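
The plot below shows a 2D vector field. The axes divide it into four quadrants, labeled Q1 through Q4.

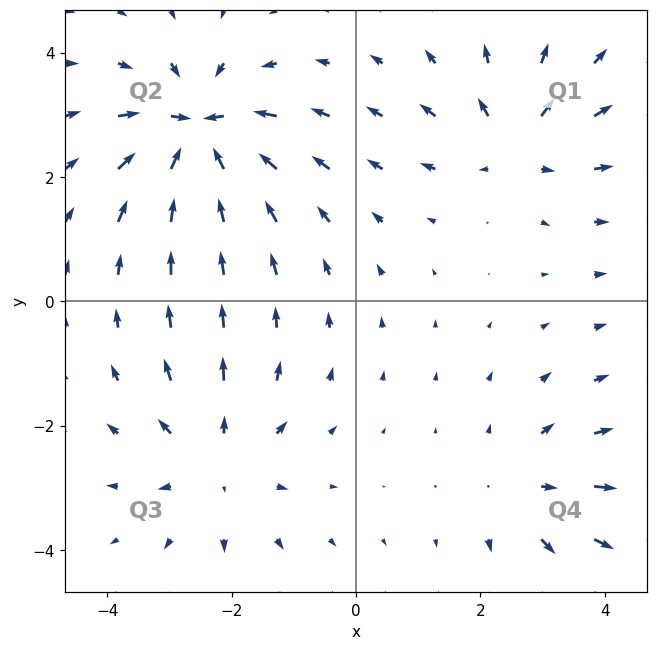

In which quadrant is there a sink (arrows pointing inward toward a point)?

The sink sits at approximately (-2.5, 2.7), which lies in quadrant Q2. The divergence there is about -7, negative as expected for a sink.

Q2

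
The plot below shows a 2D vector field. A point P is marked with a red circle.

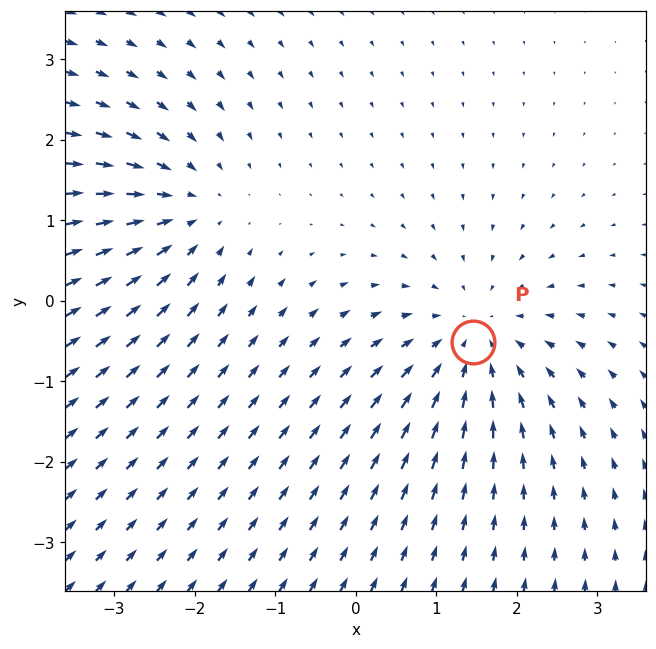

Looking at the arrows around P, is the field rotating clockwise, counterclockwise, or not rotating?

not rotating

Near P at (1.5, -0.5) the arrows show no circulation. The curl there is ≈0.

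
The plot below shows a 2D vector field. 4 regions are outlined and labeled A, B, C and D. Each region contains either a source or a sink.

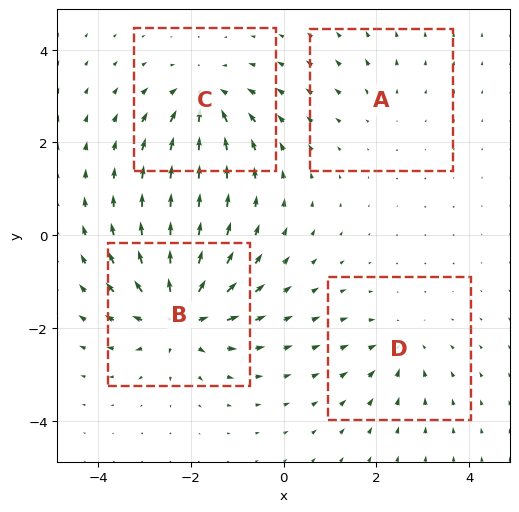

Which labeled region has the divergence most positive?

Divergence at each region's feature centre — A: about +2, B: about +8, C: about -6, D: about -4. Region B is most positive.

B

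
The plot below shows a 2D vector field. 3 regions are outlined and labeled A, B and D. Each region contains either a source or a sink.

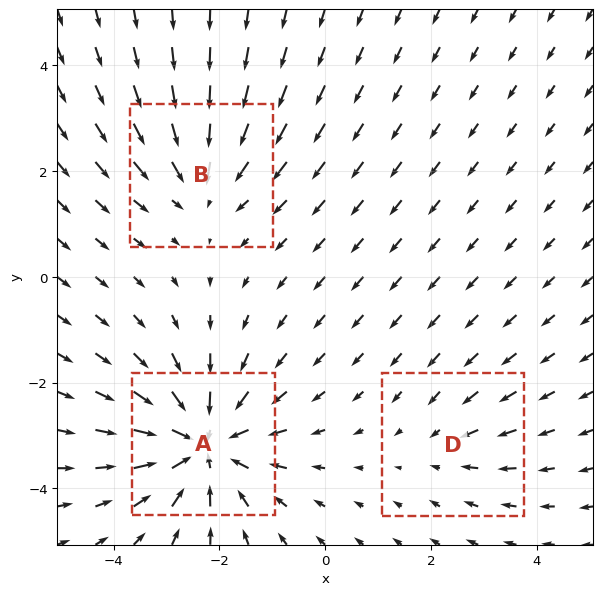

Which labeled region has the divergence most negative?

A

Divergence at each region's feature centre — A: about -5, B: about -3, D: about -2. Region A is most negative.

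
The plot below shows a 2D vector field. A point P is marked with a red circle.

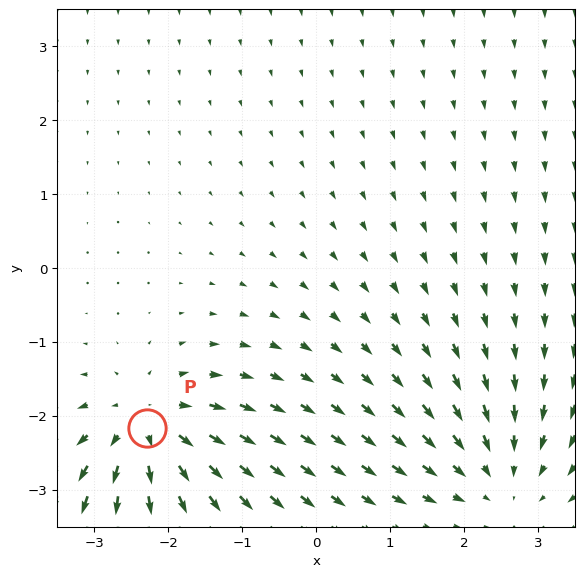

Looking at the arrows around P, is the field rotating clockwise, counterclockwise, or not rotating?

not rotating

Near P at (-2.3, -2.2) the arrows show no circulation. The curl there is ≈0.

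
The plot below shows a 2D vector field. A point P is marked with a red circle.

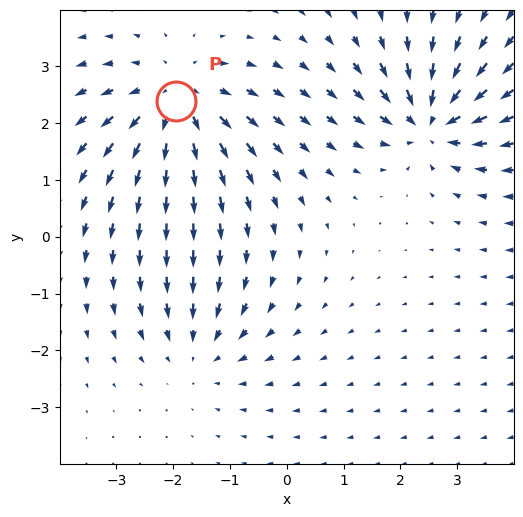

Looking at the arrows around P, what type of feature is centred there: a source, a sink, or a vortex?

At P (-1.9, 2.4) the arrows spread outward. Divergence about +4, curl ≈0 — positive divergence with near-zero curl is a source.

source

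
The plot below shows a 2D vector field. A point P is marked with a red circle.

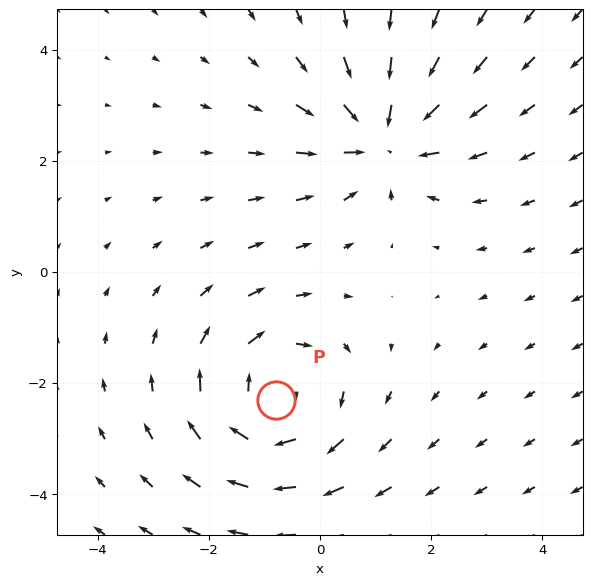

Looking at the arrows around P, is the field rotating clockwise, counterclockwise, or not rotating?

Near P at (-0.8, -2.3) the arrows circulate clockwise. The curl (z-component) there is about -3; negative curl means clockwise rotation.

clockwise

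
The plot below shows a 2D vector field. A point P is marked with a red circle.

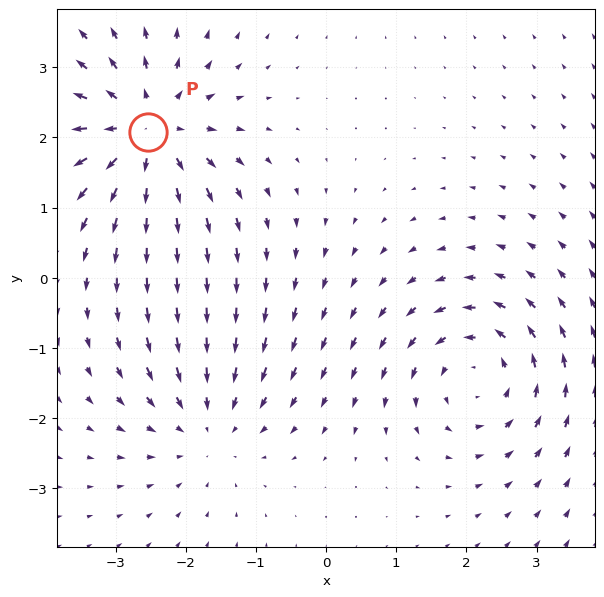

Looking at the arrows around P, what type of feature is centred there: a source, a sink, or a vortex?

At P (-2.5, 2.1) the arrows spread outward. Divergence about +6, curl ≈0 — positive divergence with near-zero curl is a source.

source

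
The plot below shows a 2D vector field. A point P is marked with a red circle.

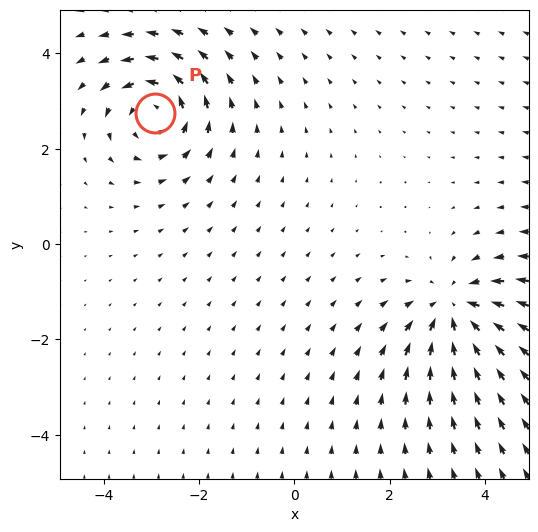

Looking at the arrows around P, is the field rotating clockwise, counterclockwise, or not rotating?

Near P at (-2.9, 2.7) the arrows circulate counterclockwise. The curl (z-component) there is about +5; positive curl means counterclockwise rotation.

counterclockwise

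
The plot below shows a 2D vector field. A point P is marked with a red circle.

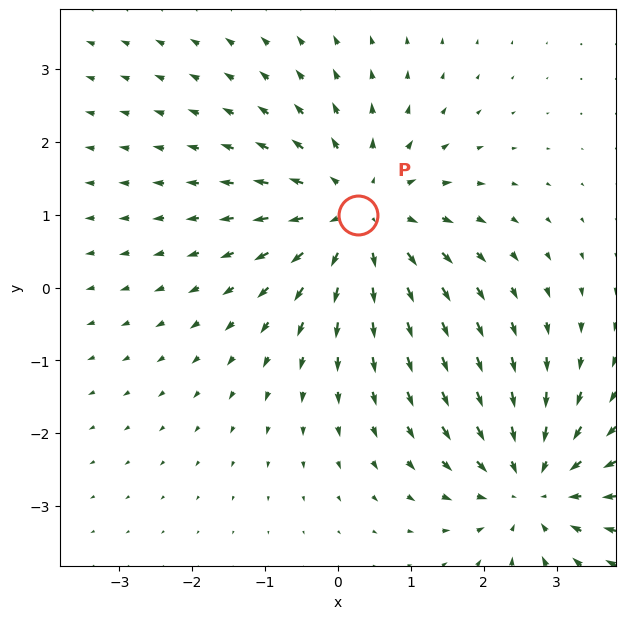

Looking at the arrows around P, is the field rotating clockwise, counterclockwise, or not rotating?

not rotating

Near P at (0.3, 1.0) the arrows show no circulation. The curl there is ≈0.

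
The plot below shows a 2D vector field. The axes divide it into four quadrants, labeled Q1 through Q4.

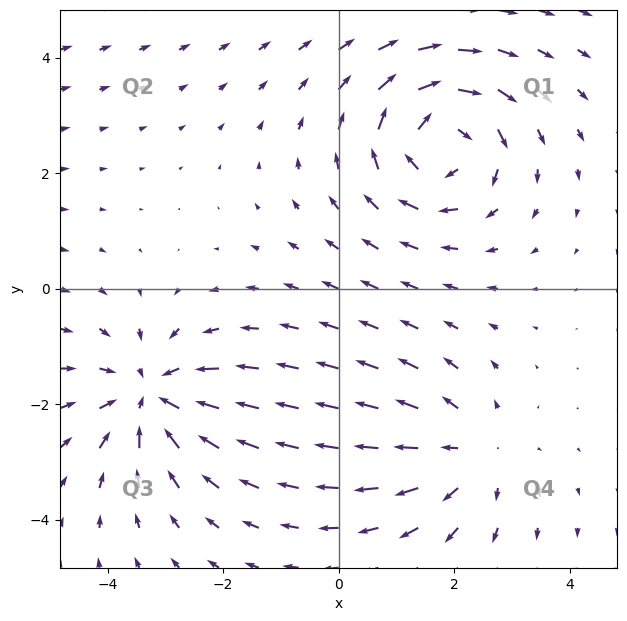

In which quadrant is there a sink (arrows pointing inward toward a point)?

Q3

The sink sits at approximately (-3.2, -1.9), which lies in quadrant Q3. The divergence there is about -5, negative as expected for a sink.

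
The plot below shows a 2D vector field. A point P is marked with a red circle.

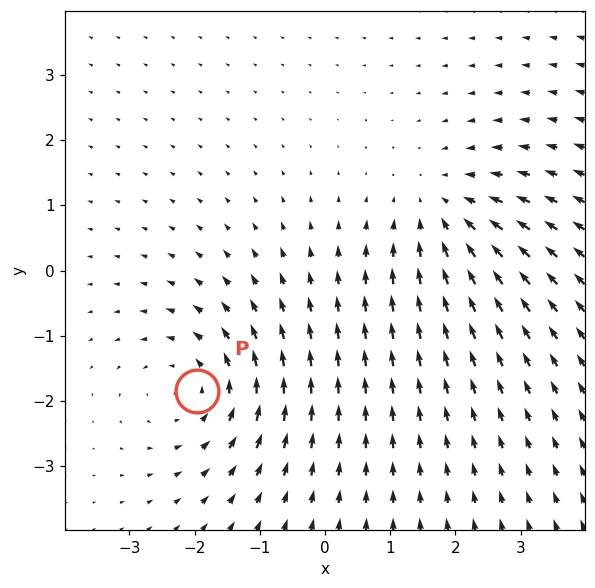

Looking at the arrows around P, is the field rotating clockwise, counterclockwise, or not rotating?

Near P at (-2.0, -1.8) the arrows circulate counterclockwise. The curl (z-component) there is about +3; positive curl means counterclockwise rotation.

counterclockwise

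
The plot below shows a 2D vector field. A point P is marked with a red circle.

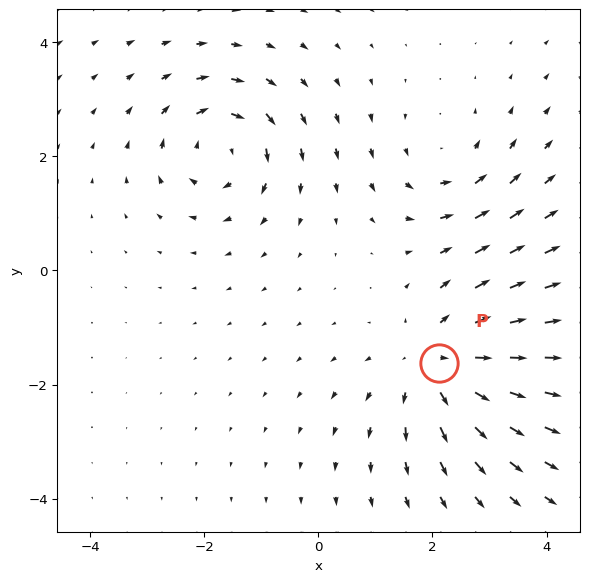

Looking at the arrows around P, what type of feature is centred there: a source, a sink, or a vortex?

At P (2.1, -1.6) the arrows spread outward. Divergence about +4, curl ≈0 — positive divergence with near-zero curl is a source.

source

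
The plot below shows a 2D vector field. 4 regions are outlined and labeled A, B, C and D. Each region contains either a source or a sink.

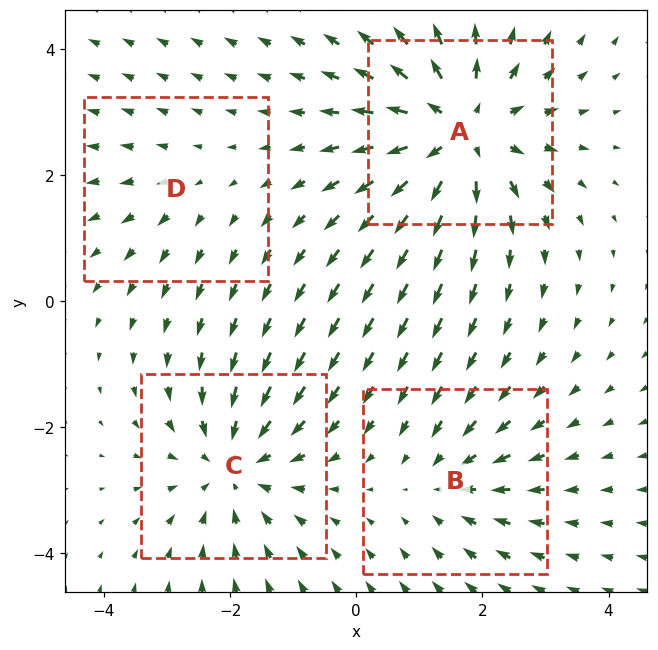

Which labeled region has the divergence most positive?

A

Divergence at each region's feature centre — A: about +6, B: about -3, C: about -5, D: about +2. Region A is most positive.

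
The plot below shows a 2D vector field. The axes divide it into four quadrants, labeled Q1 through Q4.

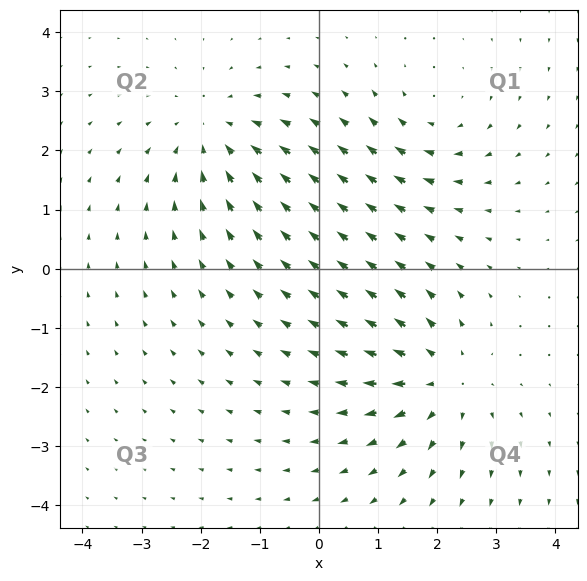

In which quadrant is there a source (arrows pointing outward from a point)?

The source sits at approximately (2.1, -1.9), which lies in quadrant Q4. The divergence there is about +5, positive as expected for a source.

Q4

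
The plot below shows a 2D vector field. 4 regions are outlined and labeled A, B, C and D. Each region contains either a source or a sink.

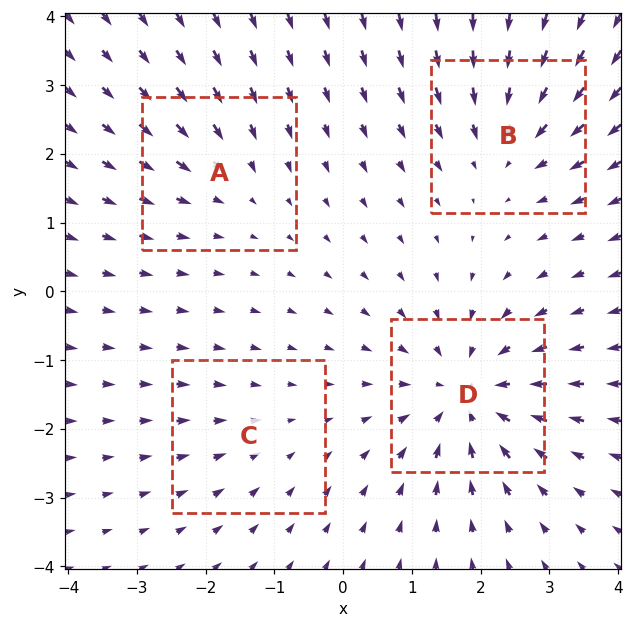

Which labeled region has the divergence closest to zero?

Divergence at each region's feature centre — A: about -3, B: about -4, C: about -2, D: about -6. Region C is closest to zero.

C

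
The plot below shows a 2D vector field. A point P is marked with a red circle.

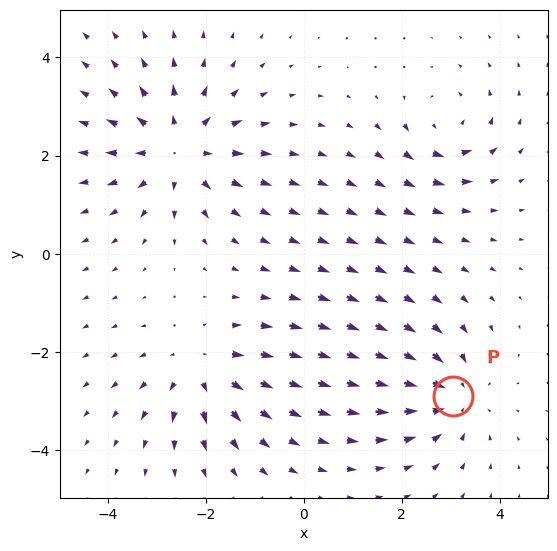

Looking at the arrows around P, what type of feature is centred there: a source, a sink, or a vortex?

sink

At P (3.0, -2.9) the arrows converge inward. Divergence about -4, curl ≈0 — negative divergence with near-zero curl is a sink.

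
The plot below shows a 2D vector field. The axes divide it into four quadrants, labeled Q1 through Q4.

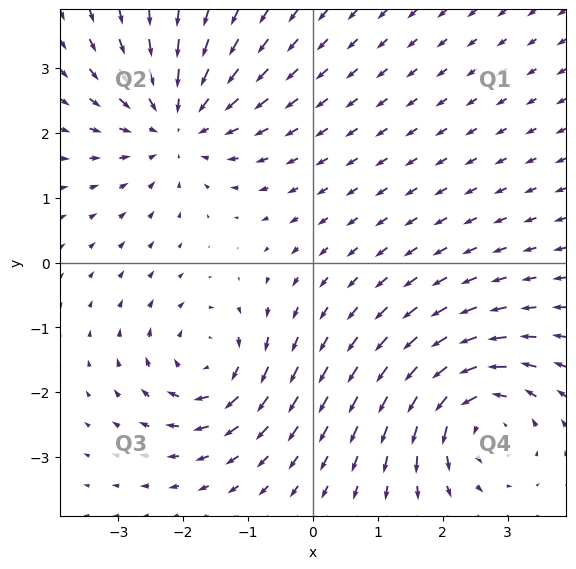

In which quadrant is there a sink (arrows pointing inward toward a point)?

The sink sits at approximately (-2.1, 2.1), which lies in quadrant Q2. The divergence there is about -4, negative as expected for a sink.

Q2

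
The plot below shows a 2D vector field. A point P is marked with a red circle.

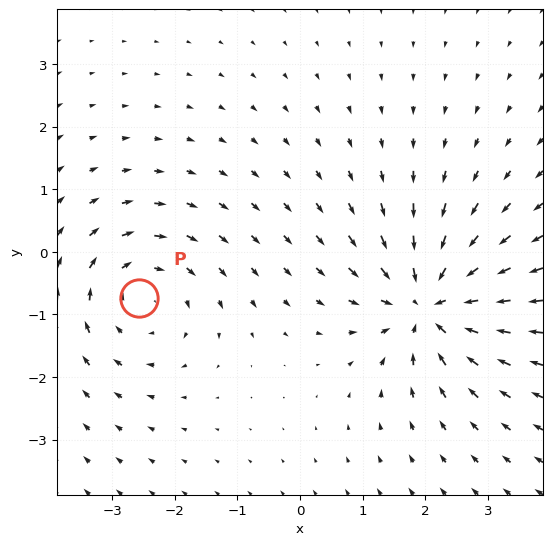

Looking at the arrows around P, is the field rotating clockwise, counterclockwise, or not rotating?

clockwise

Near P at (-2.6, -0.7) the arrows circulate clockwise. The curl (z-component) there is about -3; negative curl means clockwise rotation.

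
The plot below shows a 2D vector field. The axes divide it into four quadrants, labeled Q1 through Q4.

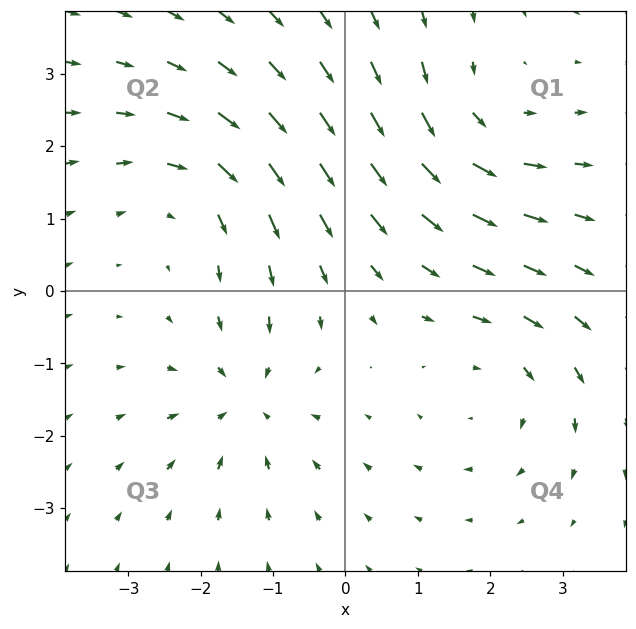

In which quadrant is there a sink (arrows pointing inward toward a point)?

The sink sits at approximately (-1.4, -1.5), which lies in quadrant Q3. The divergence there is about -4, negative as expected for a sink.

Q3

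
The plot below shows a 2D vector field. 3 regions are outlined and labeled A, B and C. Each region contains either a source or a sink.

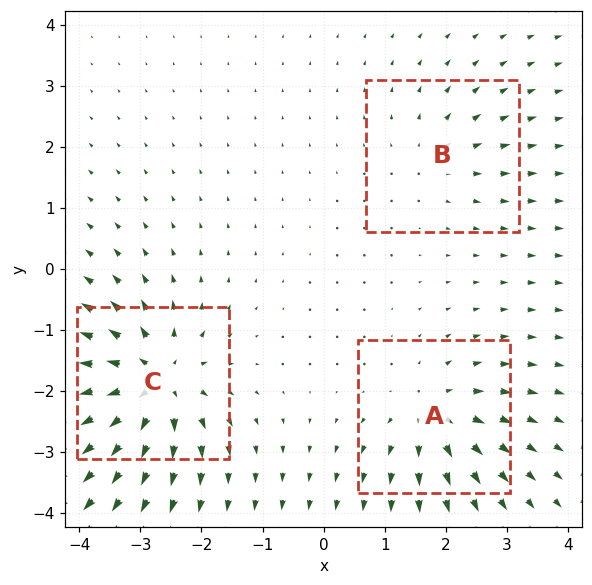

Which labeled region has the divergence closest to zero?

B

Divergence at each region's feature centre — A: about +4, B: about +2, C: about +6. Region B is closest to zero.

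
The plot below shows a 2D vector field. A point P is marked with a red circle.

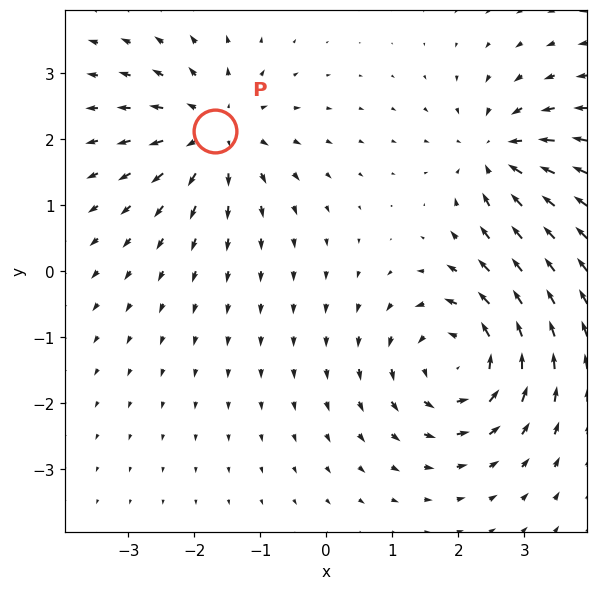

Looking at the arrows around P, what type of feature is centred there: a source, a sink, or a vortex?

At P (-1.7, 2.1) the arrows spread outward. Divergence about +5, curl ≈0 — positive divergence with near-zero curl is a source.

source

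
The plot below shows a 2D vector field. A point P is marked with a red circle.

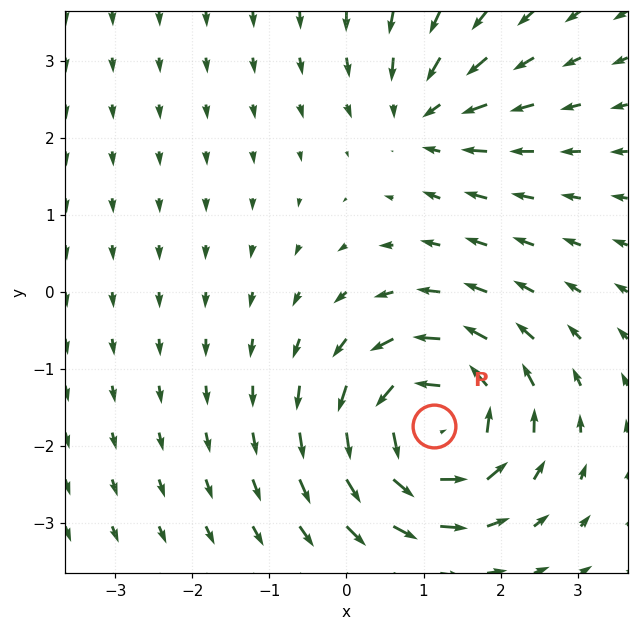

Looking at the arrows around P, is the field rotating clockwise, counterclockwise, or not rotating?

counterclockwise

Near P at (1.1, -1.7) the arrows circulate counterclockwise. The curl (z-component) there is about +7; positive curl means counterclockwise rotation.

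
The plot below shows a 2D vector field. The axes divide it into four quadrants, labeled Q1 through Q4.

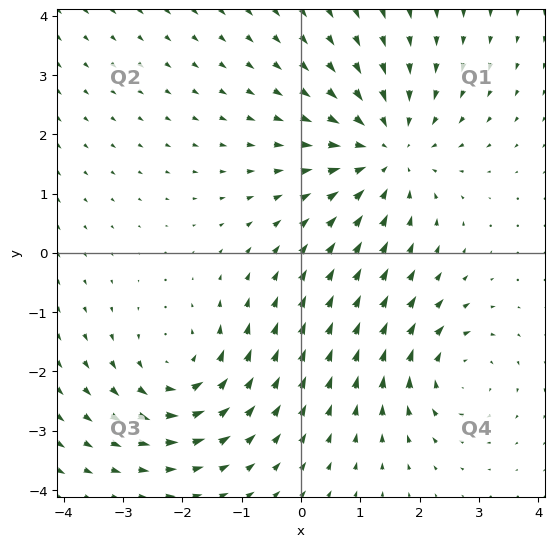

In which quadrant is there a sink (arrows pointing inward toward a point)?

Q1

The sink sits at approximately (1.5, 1.7), which lies in quadrant Q1. The divergence there is about -4, negative as expected for a sink.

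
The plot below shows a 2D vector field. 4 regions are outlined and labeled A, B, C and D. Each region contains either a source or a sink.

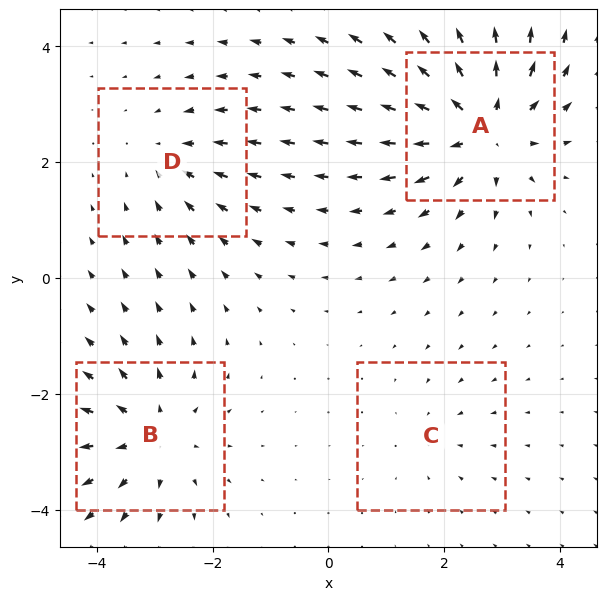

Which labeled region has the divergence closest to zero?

Divergence at each region's feature centre — A: about +7, B: about +5, C: about -2, D: about -3. Region C is closest to zero.

C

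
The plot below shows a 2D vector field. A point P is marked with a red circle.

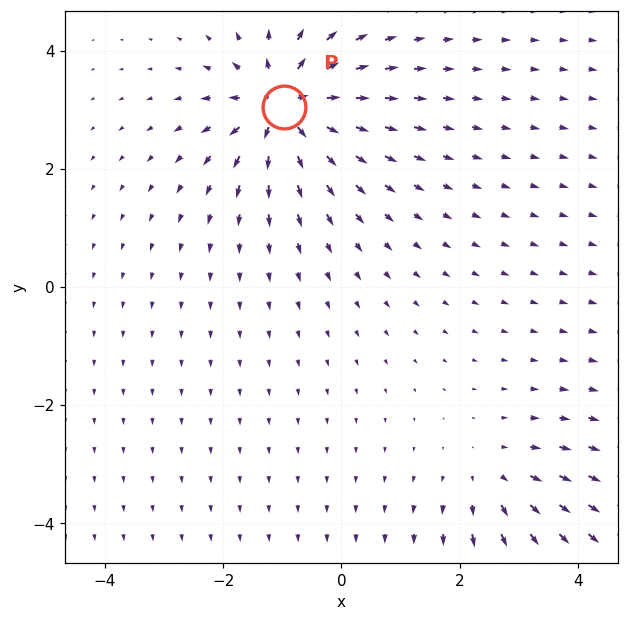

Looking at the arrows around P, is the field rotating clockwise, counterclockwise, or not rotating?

not rotating

Near P at (-1.0, 3.0) the arrows show no circulation. The curl there is ≈0.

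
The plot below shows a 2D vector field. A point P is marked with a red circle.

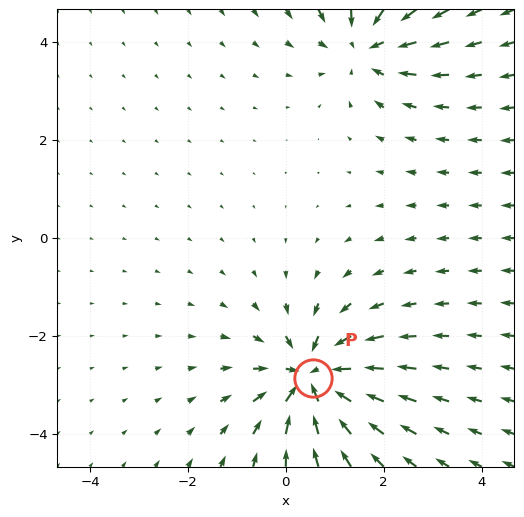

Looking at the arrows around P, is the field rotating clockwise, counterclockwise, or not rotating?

Near P at (0.6, -2.9) the arrows show no circulation. The curl there is ≈0.

not rotating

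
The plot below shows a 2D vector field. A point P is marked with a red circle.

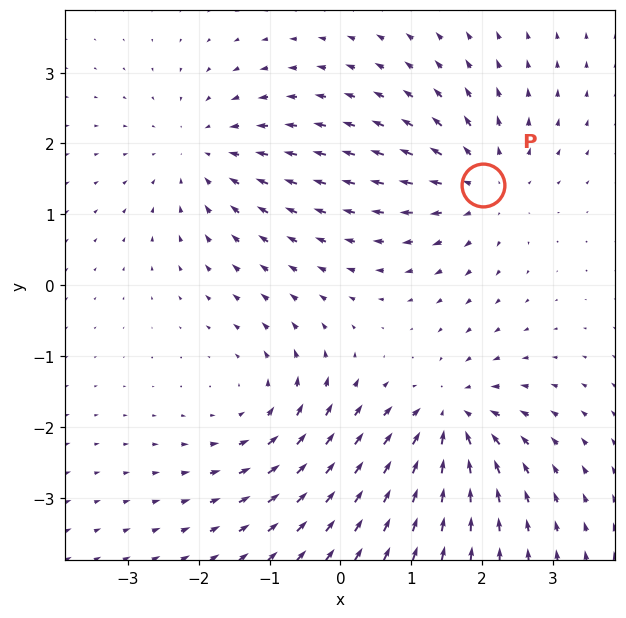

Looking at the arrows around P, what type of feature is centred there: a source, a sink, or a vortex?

source

At P (2.0, 1.4) the arrows spread outward. Divergence about +3, curl ≈0 — positive divergence with near-zero curl is a source.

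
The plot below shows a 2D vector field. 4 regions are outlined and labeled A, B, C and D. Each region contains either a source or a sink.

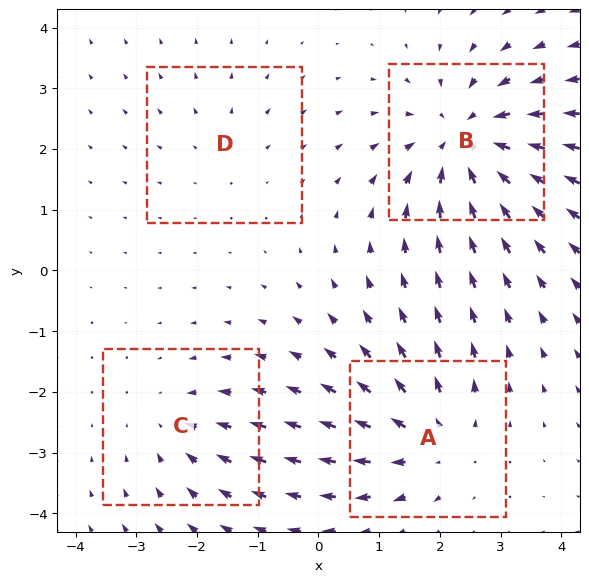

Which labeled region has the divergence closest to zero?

D

Divergence at each region's feature centre — A: about +4, B: about -6, C: about -3, D: about +2. Region D is closest to zero.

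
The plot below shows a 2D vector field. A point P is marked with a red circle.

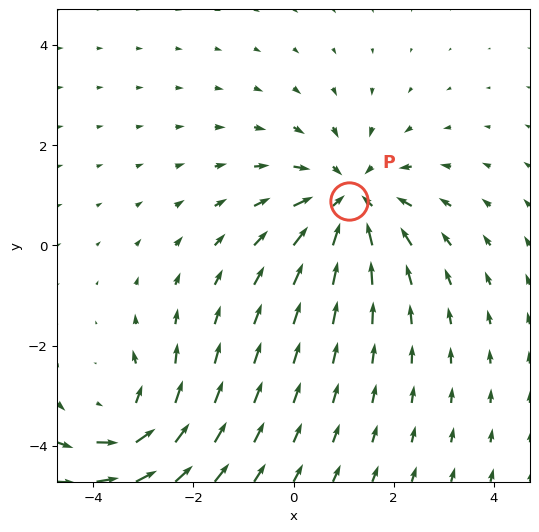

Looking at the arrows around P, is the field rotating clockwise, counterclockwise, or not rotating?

Near P at (1.1, 0.9) the arrows show no circulation. The curl there is ≈0.

not rotating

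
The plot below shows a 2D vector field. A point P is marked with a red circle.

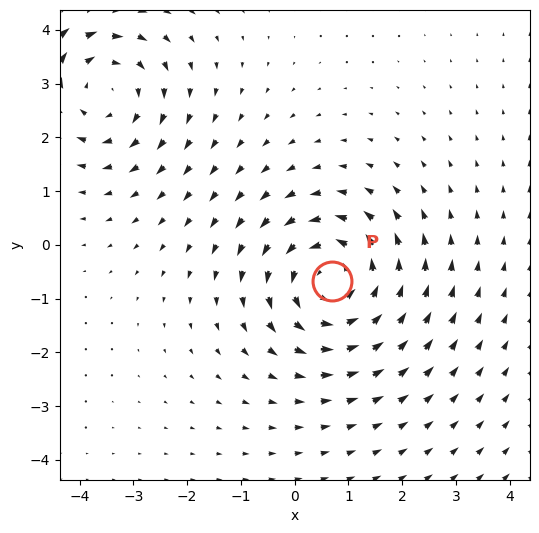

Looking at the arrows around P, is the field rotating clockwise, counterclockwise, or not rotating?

Near P at (0.7, -0.7) the arrows circulate counterclockwise. The curl (z-component) there is about +5; positive curl means counterclockwise rotation.

counterclockwise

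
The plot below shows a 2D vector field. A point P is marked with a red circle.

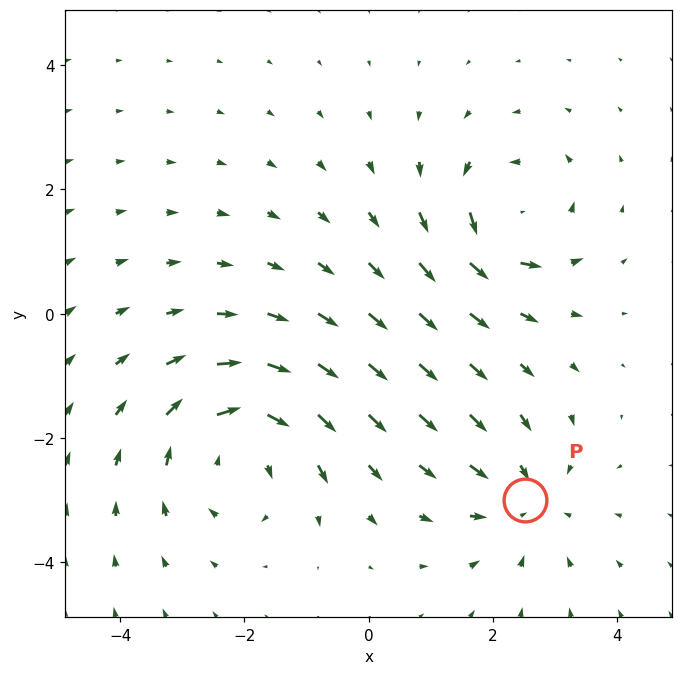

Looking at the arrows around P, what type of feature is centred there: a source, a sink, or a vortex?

sink

At P (2.5, -3.0) the arrows converge inward. Divergence about -3, curl ≈0 — negative divergence with near-zero curl is a sink.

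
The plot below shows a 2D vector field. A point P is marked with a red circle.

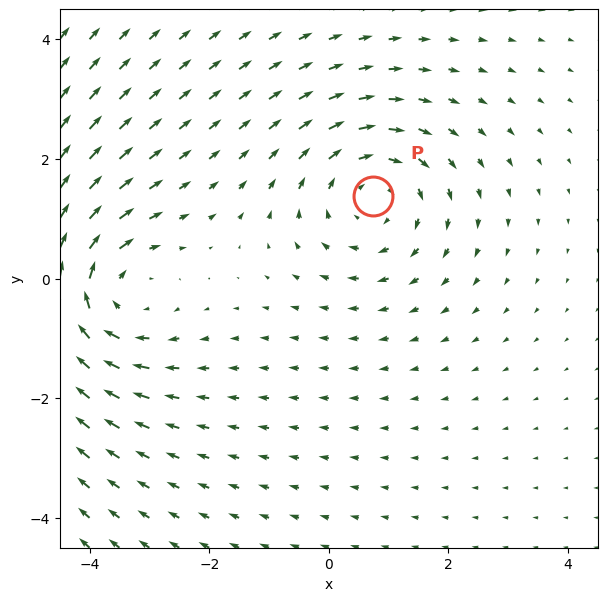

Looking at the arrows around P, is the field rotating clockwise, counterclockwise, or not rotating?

clockwise

Near P at (0.7, 1.4) the arrows circulate clockwise. The curl (z-component) there is about -3; negative curl means clockwise rotation.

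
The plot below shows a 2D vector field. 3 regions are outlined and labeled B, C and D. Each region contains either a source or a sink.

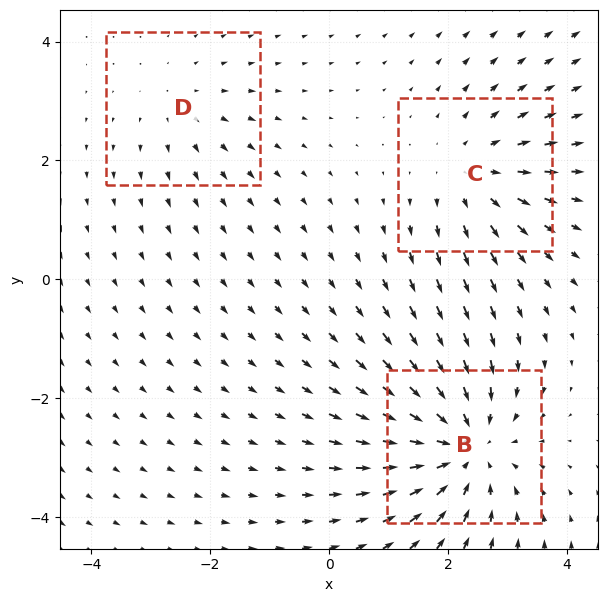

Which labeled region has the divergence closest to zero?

Divergence at each region's feature centre — B: about -4, C: about +3, D: about +2. Region D is closest to zero.

D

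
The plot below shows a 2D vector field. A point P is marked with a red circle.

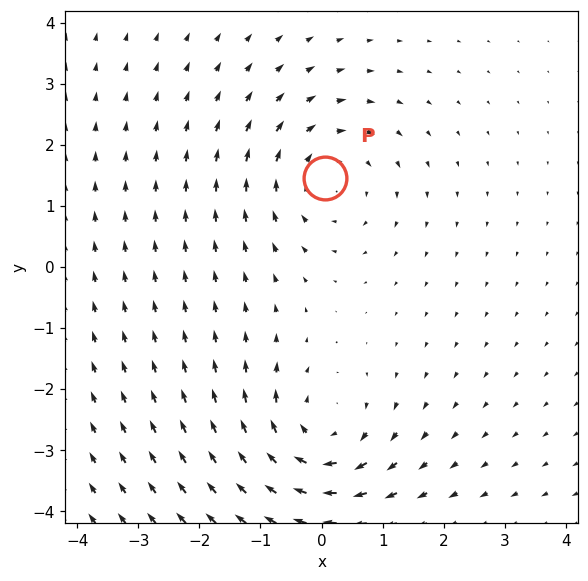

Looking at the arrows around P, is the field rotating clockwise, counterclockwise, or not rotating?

Near P at (0.0, 1.5) the arrows circulate clockwise. The curl (z-component) there is about -3; negative curl means clockwise rotation.

clockwise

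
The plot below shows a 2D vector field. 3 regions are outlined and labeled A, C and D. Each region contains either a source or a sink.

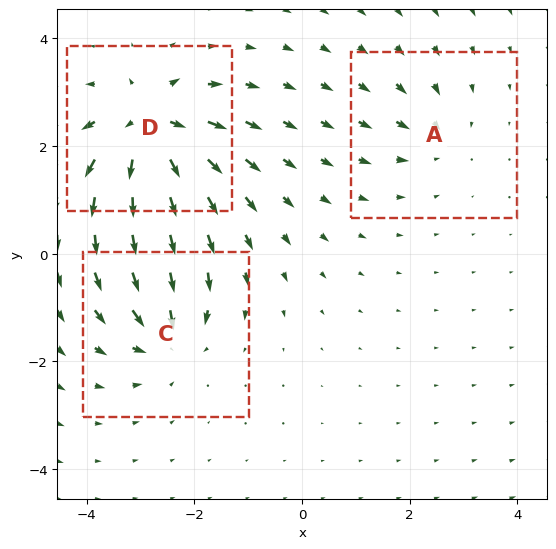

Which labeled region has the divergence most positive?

D

Divergence at each region's feature centre — A: about -3, C: about -4, D: about +6. Region D is most positive.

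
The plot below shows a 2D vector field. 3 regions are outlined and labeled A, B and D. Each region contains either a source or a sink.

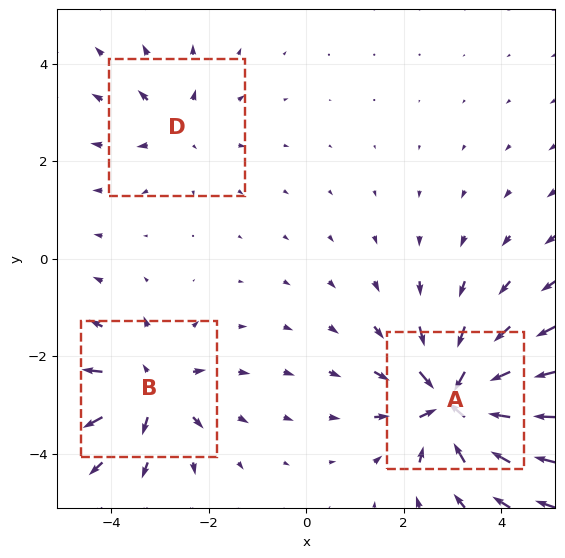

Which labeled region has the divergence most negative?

Divergence at each region's feature centre — A: about -6, B: about +4, D: about +2. Region A is most negative.

A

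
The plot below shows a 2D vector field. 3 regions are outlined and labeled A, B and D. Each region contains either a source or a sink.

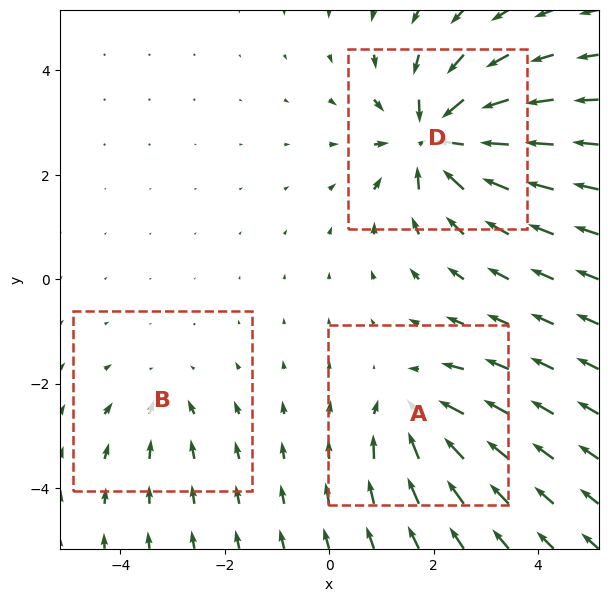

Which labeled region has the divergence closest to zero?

B

Divergence at each region's feature centre — A: about -4, B: about -2, D: about -6. Region B is closest to zero.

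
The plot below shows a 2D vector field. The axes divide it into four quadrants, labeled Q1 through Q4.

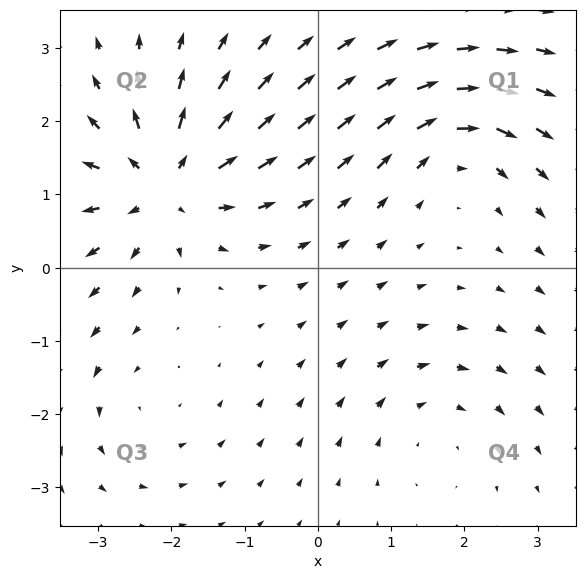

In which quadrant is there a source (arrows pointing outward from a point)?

The source sits at approximately (-2.1, 1.2), which lies in quadrant Q2. The divergence there is about +6, positive as expected for a source.

Q2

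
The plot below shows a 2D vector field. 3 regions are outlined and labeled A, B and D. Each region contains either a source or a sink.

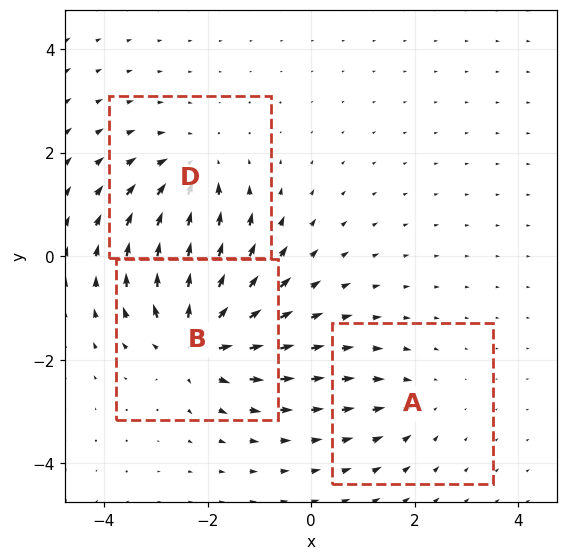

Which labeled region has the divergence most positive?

B

Divergence at each region's feature centre — A: about -2, B: about +5, D: about -4. Region B is most positive.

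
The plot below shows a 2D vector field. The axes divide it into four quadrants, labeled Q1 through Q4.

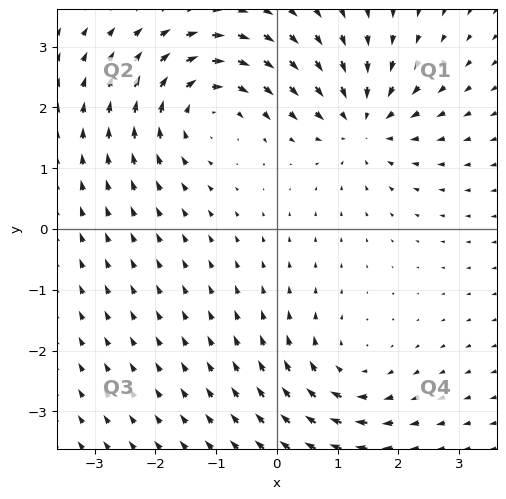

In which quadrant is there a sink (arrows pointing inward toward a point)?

Q1

The sink sits at approximately (1.4, 1.7), which lies in quadrant Q1. The divergence there is about -5, negative as expected for a sink.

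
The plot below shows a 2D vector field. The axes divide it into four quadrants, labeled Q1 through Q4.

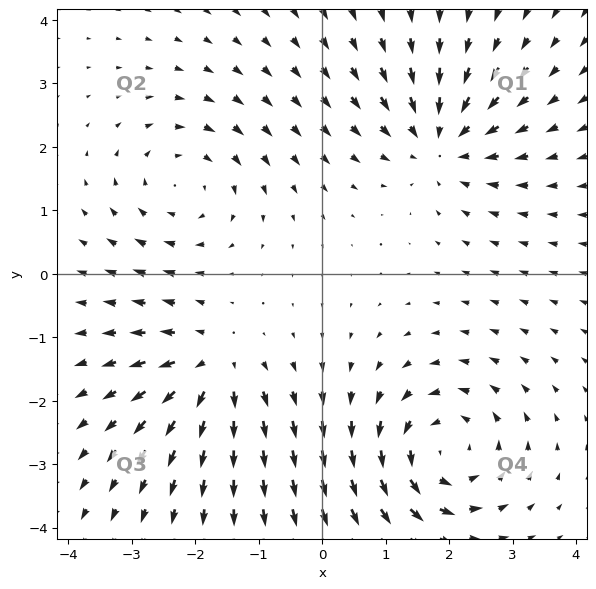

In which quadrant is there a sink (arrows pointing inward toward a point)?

Q1

The sink sits at approximately (1.9, 2.1), which lies in quadrant Q1. The divergence there is about -4, negative as expected for a sink.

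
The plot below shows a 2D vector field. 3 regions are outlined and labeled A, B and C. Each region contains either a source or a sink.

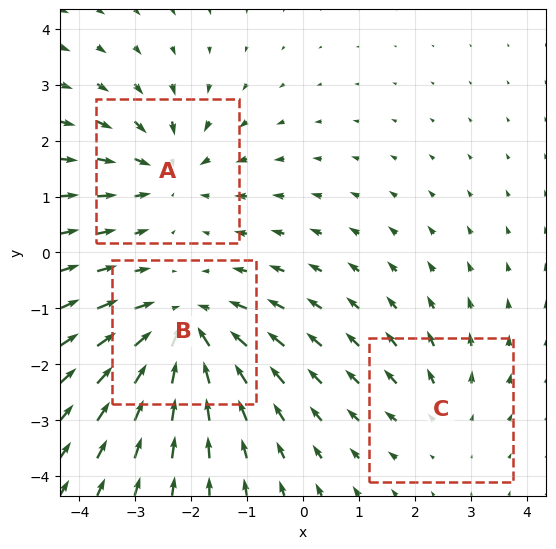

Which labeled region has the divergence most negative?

B

Divergence at each region's feature centre — A: about -3, B: about -5, C: about +2. Region B is most negative.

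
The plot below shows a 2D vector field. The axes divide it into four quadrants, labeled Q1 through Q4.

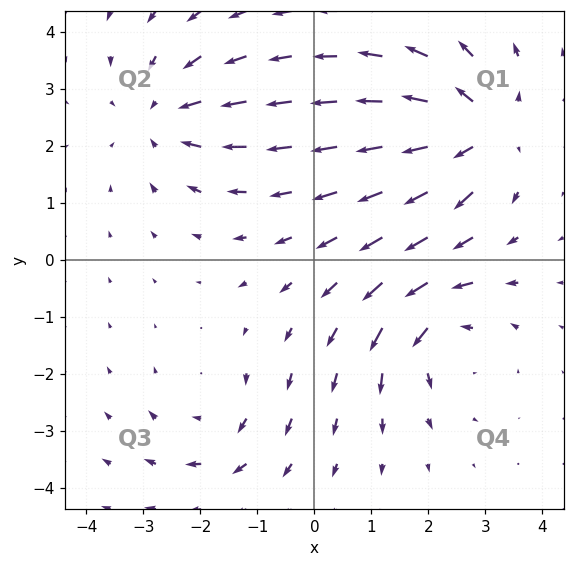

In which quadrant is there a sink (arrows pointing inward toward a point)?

Q2

The sink sits at approximately (-2.6, 2.5), which lies in quadrant Q2. The divergence there is about -3, negative as expected for a sink.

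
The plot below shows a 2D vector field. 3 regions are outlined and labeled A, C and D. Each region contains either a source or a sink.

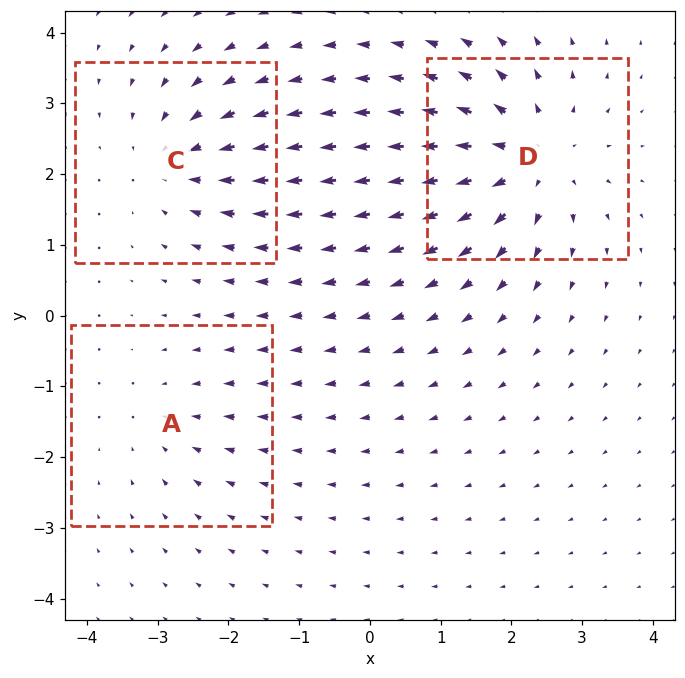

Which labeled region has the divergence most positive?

D

Divergence at each region's feature centre — A: about -2, C: about -3, D: about +4. Region D is most positive.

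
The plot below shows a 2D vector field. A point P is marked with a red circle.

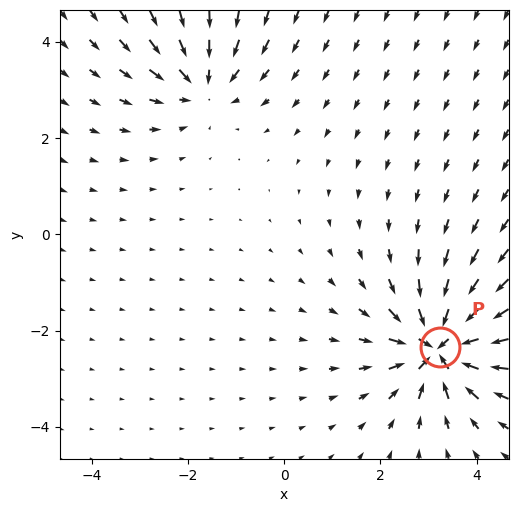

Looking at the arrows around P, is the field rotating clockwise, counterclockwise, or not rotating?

Near P at (3.2, -2.3) the arrows show no circulation. The curl there is ≈0.

not rotating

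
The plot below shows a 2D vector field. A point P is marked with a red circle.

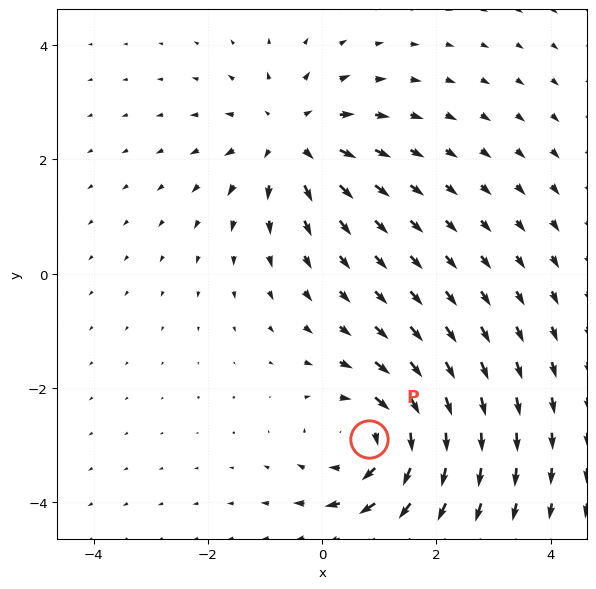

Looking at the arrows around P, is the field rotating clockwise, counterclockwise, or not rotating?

clockwise

Near P at (0.8, -2.9) the arrows circulate clockwise. The curl (z-component) there is about -5; negative curl means clockwise rotation.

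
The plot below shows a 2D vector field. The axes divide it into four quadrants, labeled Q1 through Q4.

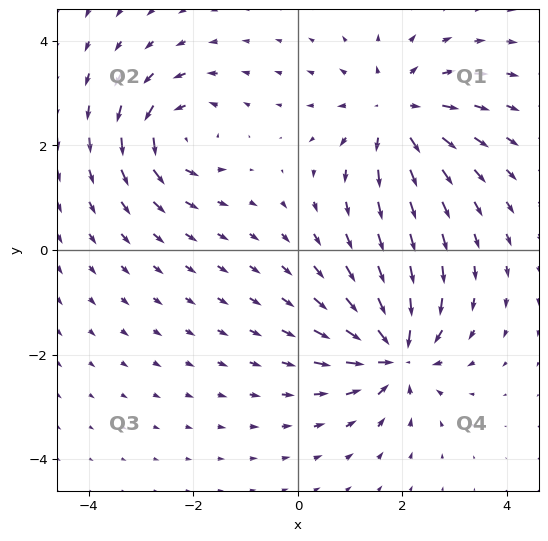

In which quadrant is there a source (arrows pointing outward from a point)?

The source sits at approximately (1.9, 2.6), which lies in quadrant Q1. The divergence there is about +4, positive as expected for a source.

Q1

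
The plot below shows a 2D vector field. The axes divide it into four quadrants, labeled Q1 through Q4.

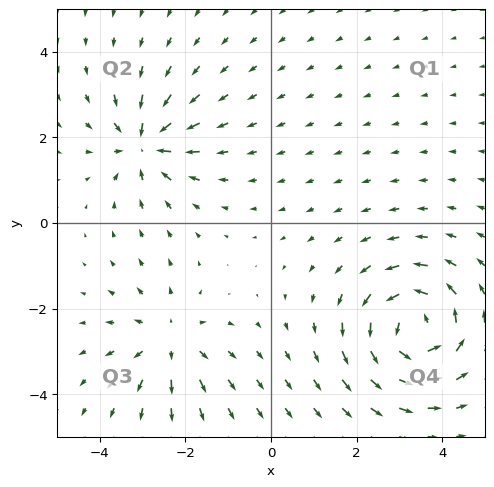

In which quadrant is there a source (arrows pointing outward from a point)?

The source sits at approximately (-2.4, -2.8), which lies in quadrant Q3. The divergence there is about +3, positive as expected for a source.

Q3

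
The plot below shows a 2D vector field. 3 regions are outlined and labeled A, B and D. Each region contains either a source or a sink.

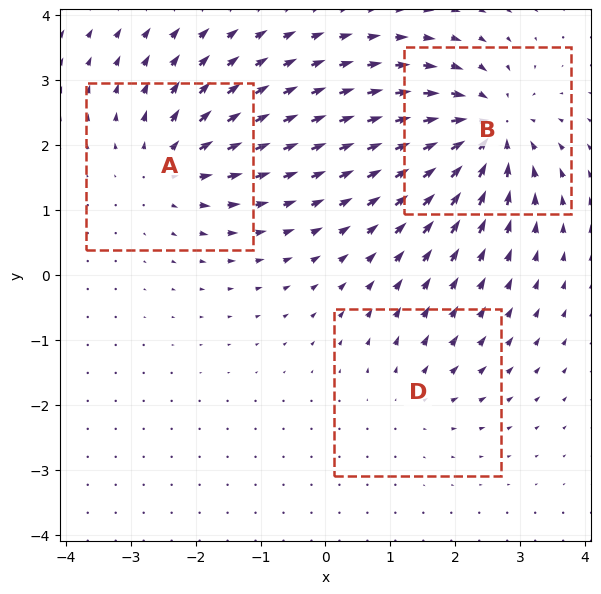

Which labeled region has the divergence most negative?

B

Divergence at each region's feature centre — A: about +4, B: about -5, D: about +2. Region B is most negative.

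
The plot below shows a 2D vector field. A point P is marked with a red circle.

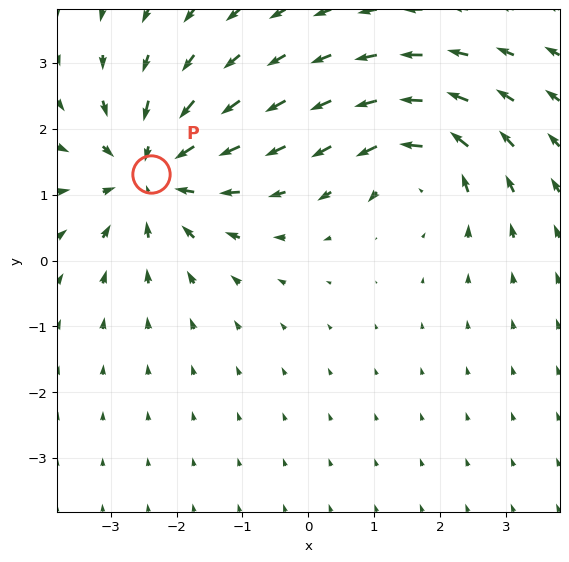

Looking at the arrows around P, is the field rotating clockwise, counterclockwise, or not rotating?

Near P at (-2.4, 1.3) the arrows show no circulation. The curl there is ≈0.

not rotating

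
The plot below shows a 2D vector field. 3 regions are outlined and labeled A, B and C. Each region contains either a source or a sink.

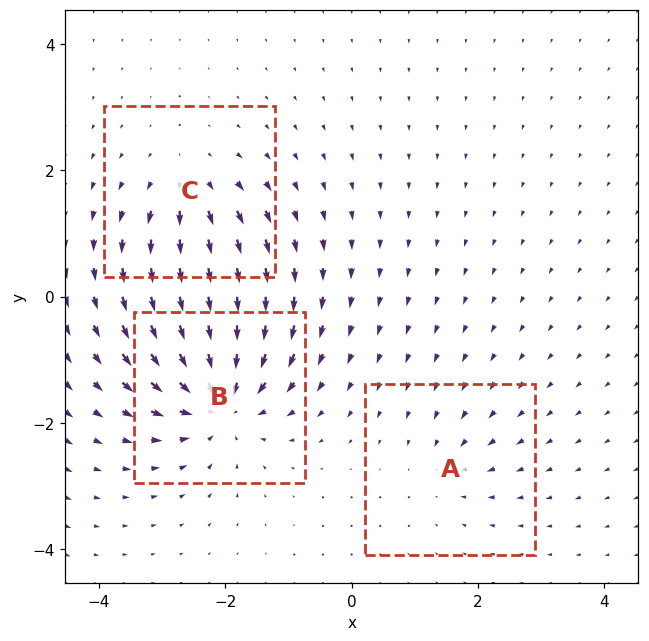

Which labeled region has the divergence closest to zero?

A

Divergence at each region's feature centre — A: about -2, B: about -6, C: about +4. Region A is closest to zero.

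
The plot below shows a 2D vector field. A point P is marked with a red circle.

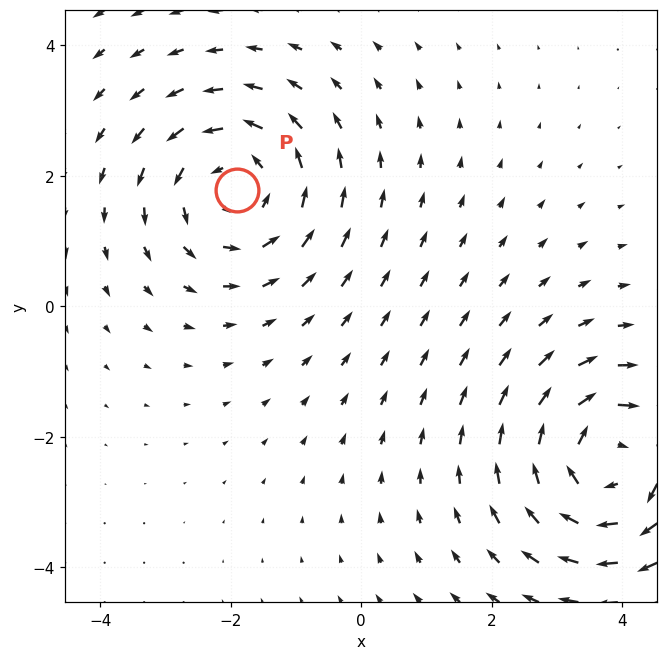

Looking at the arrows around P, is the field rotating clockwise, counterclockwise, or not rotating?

Near P at (-1.9, 1.8) the arrows circulate counterclockwise. The curl (z-component) there is about +3; positive curl means counterclockwise rotation.

counterclockwise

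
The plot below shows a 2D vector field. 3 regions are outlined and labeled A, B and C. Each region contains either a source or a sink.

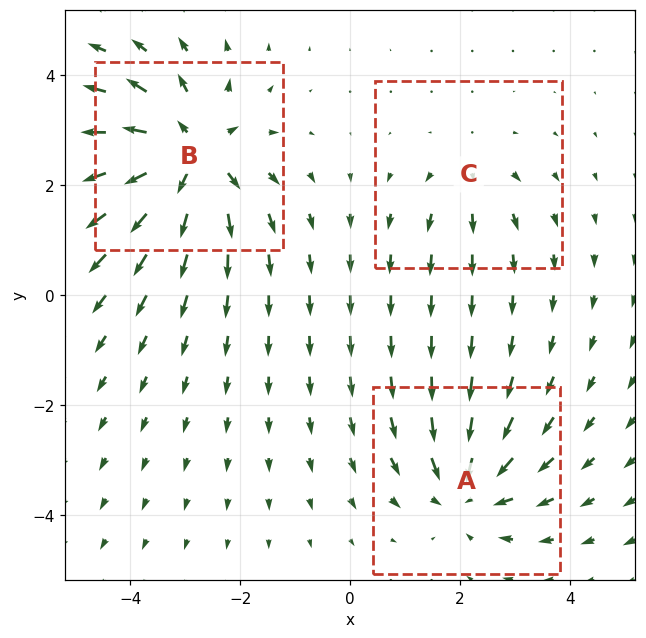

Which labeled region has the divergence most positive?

Divergence at each region's feature centre — A: about -3, B: about +5, C: about +2. Region B is most positive.

B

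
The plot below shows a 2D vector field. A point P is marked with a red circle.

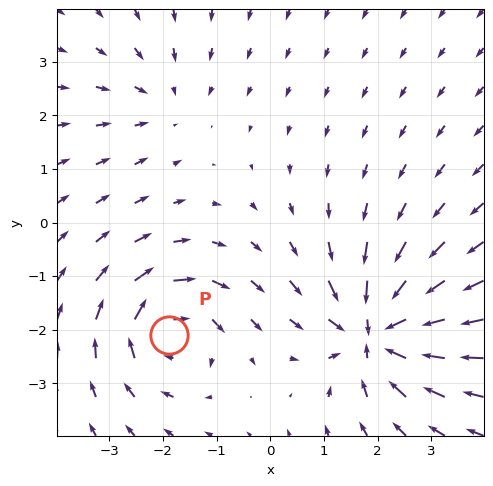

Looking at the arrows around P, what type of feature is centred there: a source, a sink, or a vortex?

vortex

At P (-1.9, -2.1) the arrows circulate clockwise. Divergence ≈0, curl about -5 — near-zero divergence with nonzero curl is a vortex.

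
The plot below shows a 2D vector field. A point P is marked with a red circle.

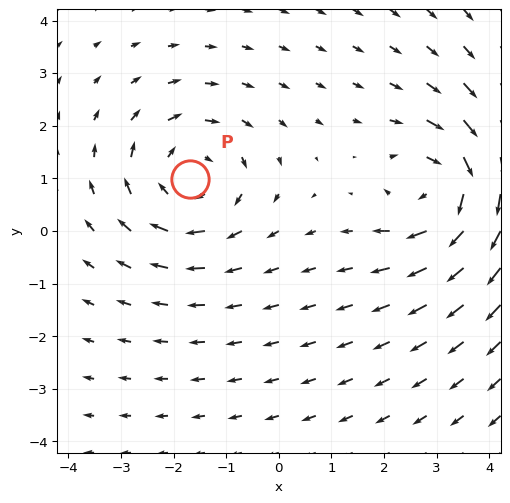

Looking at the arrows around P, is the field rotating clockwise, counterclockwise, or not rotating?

clockwise

Near P at (-1.7, 1.0) the arrows circulate clockwise. The curl (z-component) there is about -3; negative curl means clockwise rotation.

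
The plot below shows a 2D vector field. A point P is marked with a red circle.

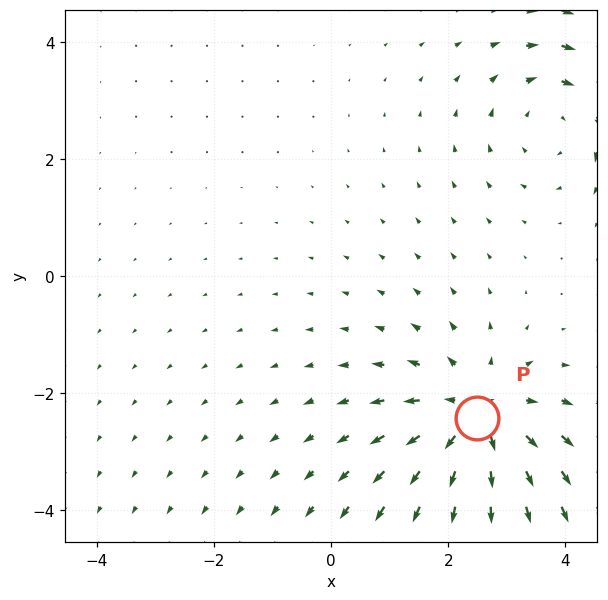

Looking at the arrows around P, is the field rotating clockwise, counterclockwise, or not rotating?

not rotating

Near P at (2.5, -2.4) the arrows show no circulation. The curl there is ≈0.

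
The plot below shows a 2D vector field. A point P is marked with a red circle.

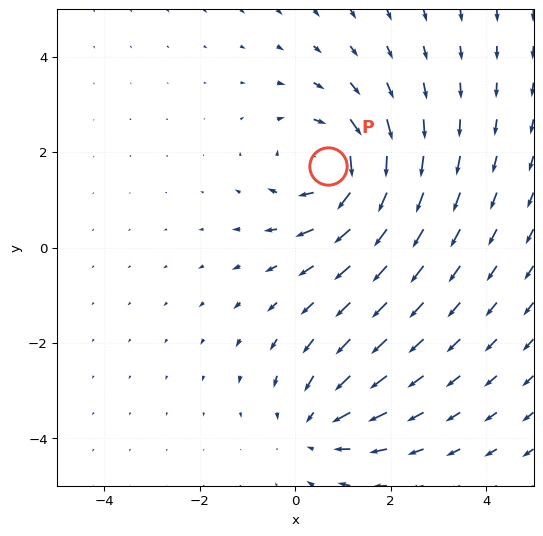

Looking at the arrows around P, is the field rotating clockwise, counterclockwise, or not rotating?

clockwise

Near P at (0.7, 1.7) the arrows circulate clockwise. The curl (z-component) there is about -4; negative curl means clockwise rotation.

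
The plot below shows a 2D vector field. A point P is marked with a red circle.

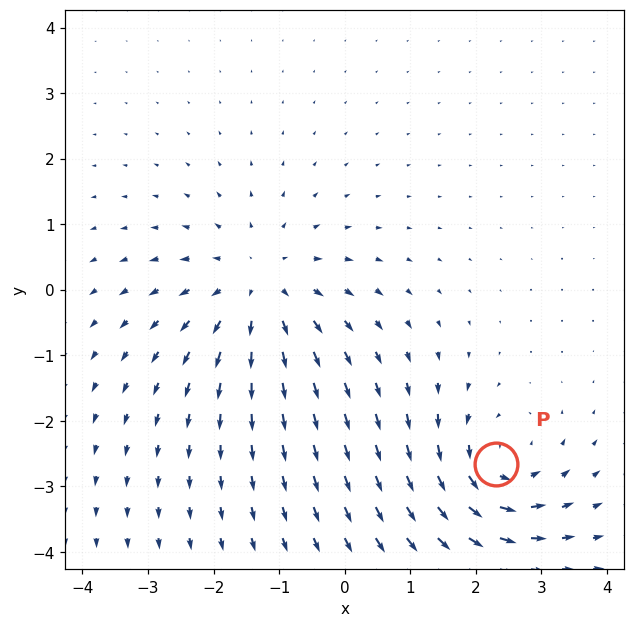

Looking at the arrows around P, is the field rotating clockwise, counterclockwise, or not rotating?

Near P at (2.3, -2.7) the arrows circulate counterclockwise. The curl (z-component) there is about +5; positive curl means counterclockwise rotation.

counterclockwise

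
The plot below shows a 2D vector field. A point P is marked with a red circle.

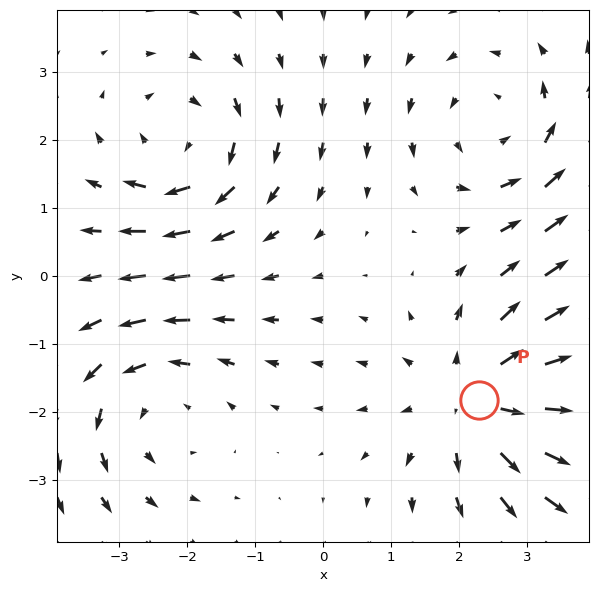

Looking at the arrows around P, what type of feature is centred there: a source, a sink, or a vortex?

At P (2.3, -1.8) the arrows spread outward. Divergence about +4, curl ≈0 — positive divergence with near-zero curl is a source.

source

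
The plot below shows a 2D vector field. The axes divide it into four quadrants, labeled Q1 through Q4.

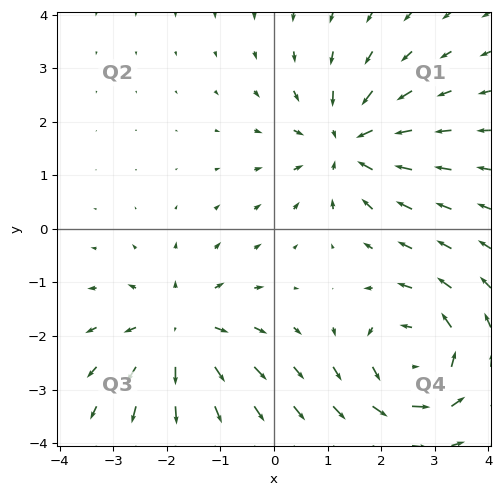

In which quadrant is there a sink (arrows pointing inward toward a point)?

Q1

The sink sits at approximately (1.4, 1.6), which lies in quadrant Q1. The divergence there is about -4, negative as expected for a sink.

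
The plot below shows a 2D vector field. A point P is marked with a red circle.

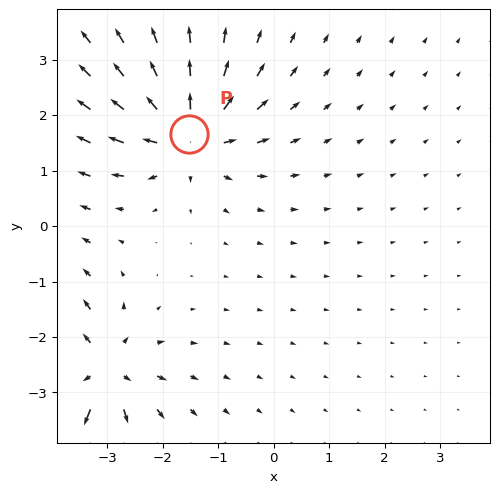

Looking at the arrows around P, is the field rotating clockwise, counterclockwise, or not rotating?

Near P at (-1.5, 1.7) the arrows show no circulation. The curl there is ≈0.

not rotating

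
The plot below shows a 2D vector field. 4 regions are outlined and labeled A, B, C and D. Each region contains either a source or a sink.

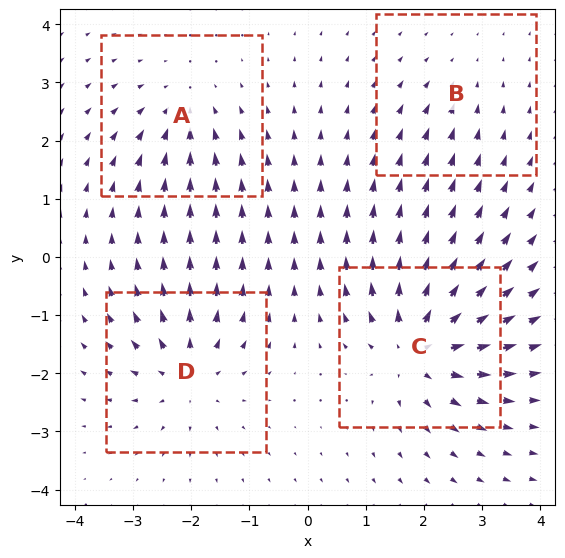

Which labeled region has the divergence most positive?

Divergence at each region's feature centre — A: about -4, B: about -2, C: about +7, D: about +5. Region C is most positive.

C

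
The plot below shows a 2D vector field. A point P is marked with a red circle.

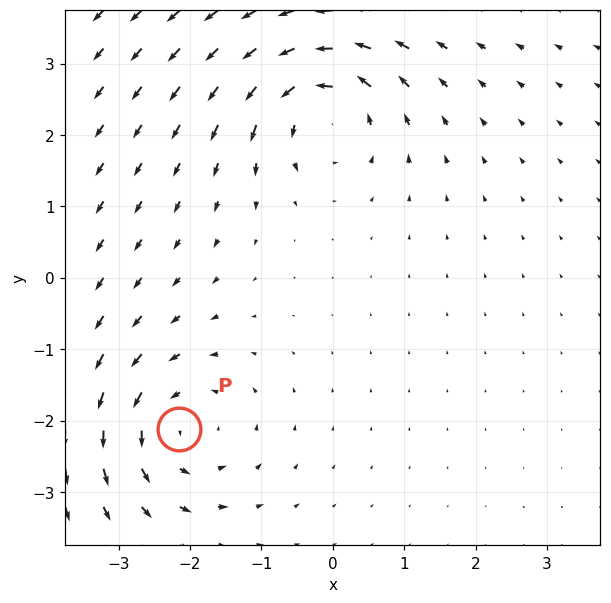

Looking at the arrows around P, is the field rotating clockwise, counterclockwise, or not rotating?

counterclockwise

Near P at (-2.1, -2.1) the arrows circulate counterclockwise. The curl (z-component) there is about +4; positive curl means counterclockwise rotation.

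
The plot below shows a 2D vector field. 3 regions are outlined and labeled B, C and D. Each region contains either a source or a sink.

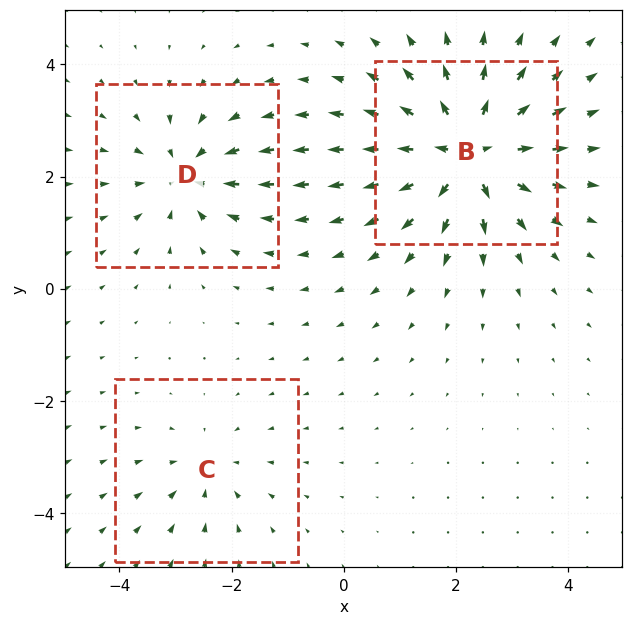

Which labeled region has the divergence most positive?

Divergence at each region's feature centre — B: about +6, C: about -2, D: about -3. Region B is most positive.

B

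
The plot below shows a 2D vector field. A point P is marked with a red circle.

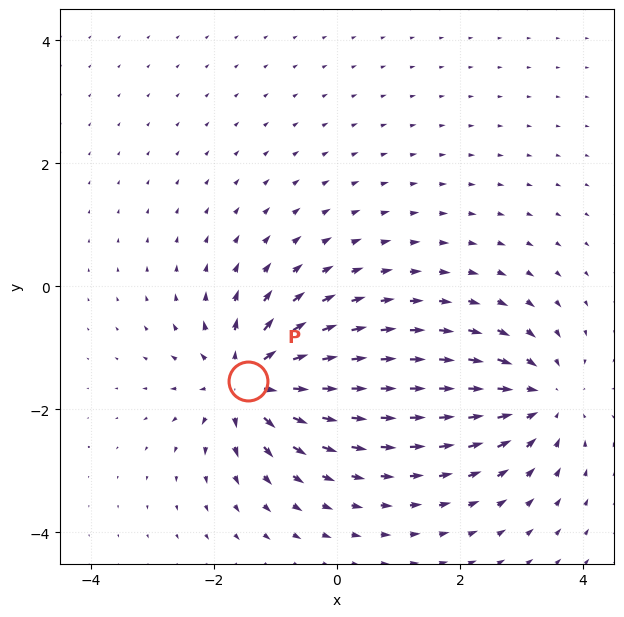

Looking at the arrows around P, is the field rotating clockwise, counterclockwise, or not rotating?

Near P at (-1.4, -1.5) the arrows show no circulation. The curl there is ≈0.

not rotating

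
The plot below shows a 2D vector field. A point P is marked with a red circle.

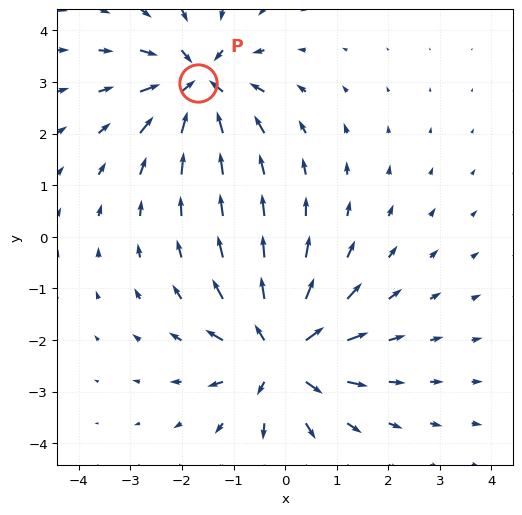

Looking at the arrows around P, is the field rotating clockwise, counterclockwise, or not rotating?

Near P at (-1.7, 3.0) the arrows show no circulation. The curl there is ≈0.

not rotating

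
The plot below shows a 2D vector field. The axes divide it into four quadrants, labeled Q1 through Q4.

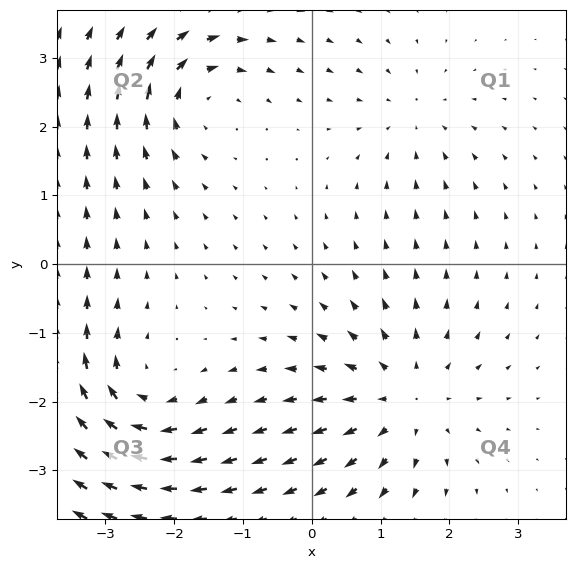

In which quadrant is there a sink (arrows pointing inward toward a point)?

The sink sits at approximately (1.5, 2.1), which lies in quadrant Q1. The divergence there is about -3, negative as expected for a sink.

Q1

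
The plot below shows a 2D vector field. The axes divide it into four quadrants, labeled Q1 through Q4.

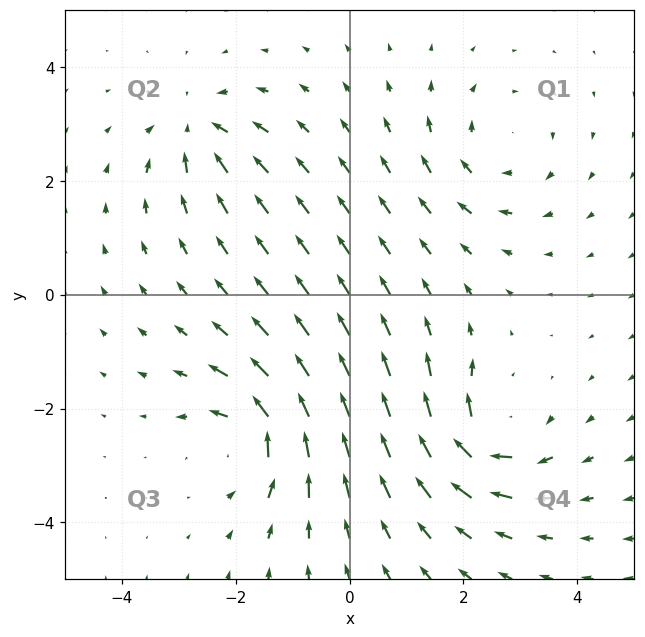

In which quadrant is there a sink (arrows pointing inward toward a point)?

The sink sits at approximately (-2.7, 2.9), which lies in quadrant Q2. The divergence there is about -5, negative as expected for a sink.

Q2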